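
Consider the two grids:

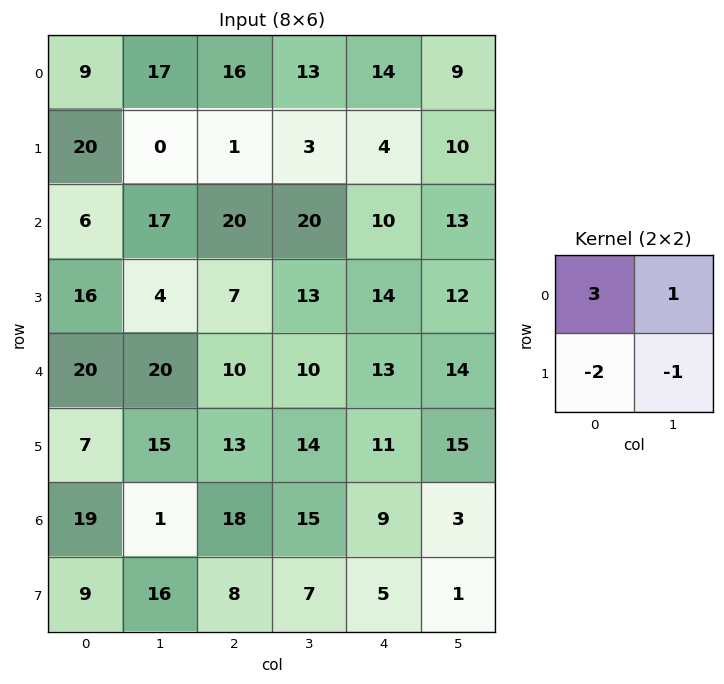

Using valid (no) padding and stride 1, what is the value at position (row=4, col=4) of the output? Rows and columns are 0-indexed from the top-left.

The receptive field on the input at this output position is [13 14 / 11 15]. Elementwise product with the kernel and sum: 13·3 + 14·1 + 11·-2 + 15·-1.

16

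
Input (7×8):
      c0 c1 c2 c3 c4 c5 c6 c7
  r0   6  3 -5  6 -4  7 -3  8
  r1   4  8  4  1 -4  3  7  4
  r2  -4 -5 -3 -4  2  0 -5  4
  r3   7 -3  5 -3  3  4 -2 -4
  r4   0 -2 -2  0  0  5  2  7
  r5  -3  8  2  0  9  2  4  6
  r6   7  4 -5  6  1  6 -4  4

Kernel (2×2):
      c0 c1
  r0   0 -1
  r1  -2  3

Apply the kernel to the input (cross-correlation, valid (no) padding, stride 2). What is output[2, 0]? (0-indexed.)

32

The receptive field on the input at this output position is [0 -2 / -3 8]. Elementwise product with the kernel and sum: -2·-1 + -3·-2 + 8·3.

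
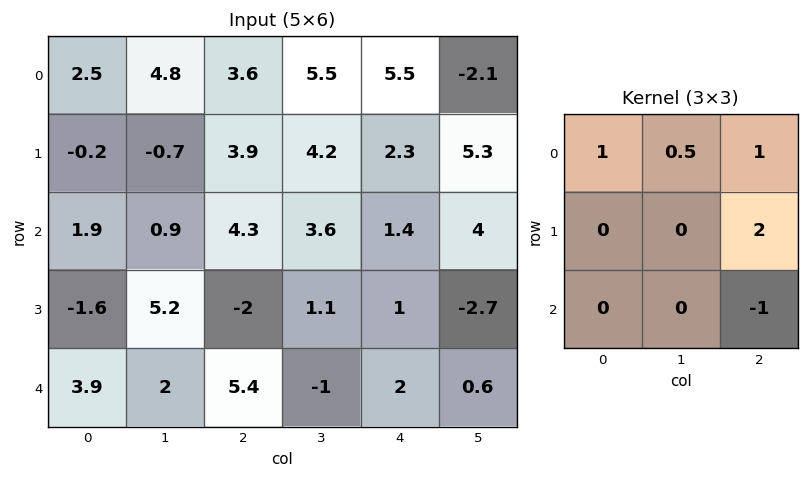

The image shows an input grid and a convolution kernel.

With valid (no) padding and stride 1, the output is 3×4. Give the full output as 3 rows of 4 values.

12 16.9 15.05 12.75
13.95 11.55 10.1 21.35
-2.75 9.85 7.5 2.3

Output[0,0]: The receptive field on the input at this output position is [2.5 4.8 3.6 / -0.2 -0.7 3.9 / 1.9 0.9 4.3]. Elementwise product with the kernel and sum: 2.5·1 + 4.8·0.5 + 3.6·1 + 3.9·2 + 4.3·-1.
Output[0,1]: The receptive field on the input at this output position is [4.8 3.6 5.5 / -0.7 3.9 4.2 / 0.9 4.3 3.6]. Elementwise product with the kernel and sum: 4.8·1 + 3.6·0.5 + 5.5·1 + 4.2·2 + 3.6·-1.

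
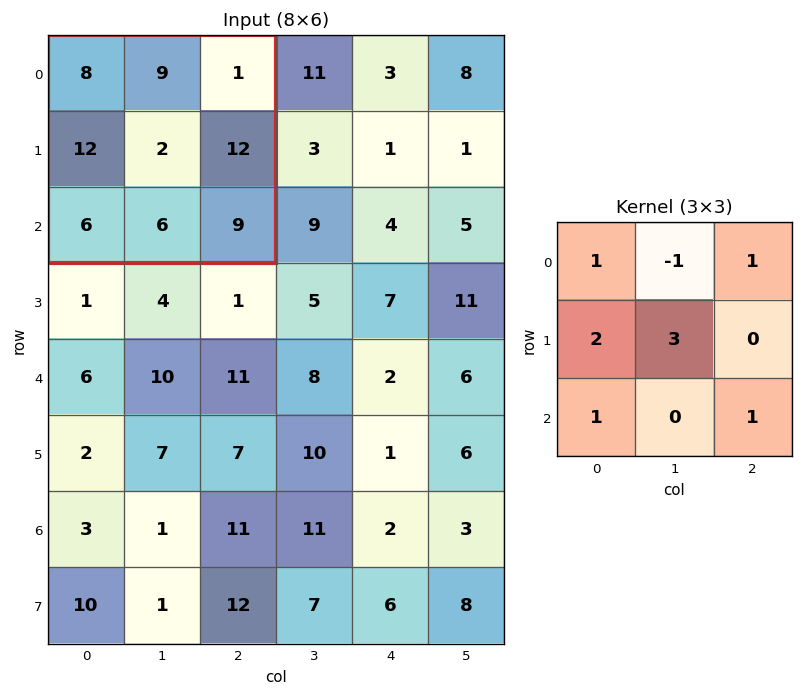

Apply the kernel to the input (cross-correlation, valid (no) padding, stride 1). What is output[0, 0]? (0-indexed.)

45

The receptive field on the input at this output position is [8 9 1 / 12 2 12 / 6 6 9]. Elementwise product with the kernel and sum: 8·1 + 9·-1 + 1·1 + 12·2 + 2·3 + 6·1 + 9·1.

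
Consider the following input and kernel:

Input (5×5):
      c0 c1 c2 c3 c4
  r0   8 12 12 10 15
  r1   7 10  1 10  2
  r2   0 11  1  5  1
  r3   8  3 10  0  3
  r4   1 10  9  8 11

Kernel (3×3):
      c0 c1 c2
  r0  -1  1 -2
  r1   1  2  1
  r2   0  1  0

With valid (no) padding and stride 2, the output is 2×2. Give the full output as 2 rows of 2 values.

19 -4
43 23

Output[0,0]: The receptive field on the input at this output position is [8 12 12 / 7 10 1 / 0 11 1]. Elementwise product with the kernel and sum: 8·-1 + 12·1 + 12·-2 + 7·1 + 10·2 + 1·1 + 11·1.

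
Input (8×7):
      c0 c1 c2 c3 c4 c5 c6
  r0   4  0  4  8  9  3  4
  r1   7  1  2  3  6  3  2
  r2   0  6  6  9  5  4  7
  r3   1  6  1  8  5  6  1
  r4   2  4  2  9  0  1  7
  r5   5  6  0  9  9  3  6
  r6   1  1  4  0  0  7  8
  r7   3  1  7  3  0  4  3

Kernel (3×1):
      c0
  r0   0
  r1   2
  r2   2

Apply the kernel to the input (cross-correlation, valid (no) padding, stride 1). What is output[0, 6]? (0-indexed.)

18

The receptive field on the input at this output position is [4 / 2 / 7]. Elementwise product with the kernel and sum: 2·2 + 7·2.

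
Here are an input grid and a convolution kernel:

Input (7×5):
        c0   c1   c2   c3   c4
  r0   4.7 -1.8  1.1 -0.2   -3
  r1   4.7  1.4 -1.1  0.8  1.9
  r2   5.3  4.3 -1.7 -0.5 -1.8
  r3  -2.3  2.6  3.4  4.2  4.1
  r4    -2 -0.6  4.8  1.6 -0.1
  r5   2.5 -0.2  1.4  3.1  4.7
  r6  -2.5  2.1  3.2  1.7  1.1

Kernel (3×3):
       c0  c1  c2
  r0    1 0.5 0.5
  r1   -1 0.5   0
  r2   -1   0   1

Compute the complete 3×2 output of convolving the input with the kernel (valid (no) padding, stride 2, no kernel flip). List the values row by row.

Output[0,0]: The receptive field on the input at this output position is [4.7 -1.8 1.1 / 4.7 1.4 -1.1 / 5.3 4.3 -1.7]. Elementwise product with the kernel and sum: 4.7·1 + -1.8·0.5 + 1.1·0.5 + 4.7·-1 + 1.4·0.5 + 5.3·-1 + -1.7·1.

-6.65 0.9
17 -9.05
3.2 3.6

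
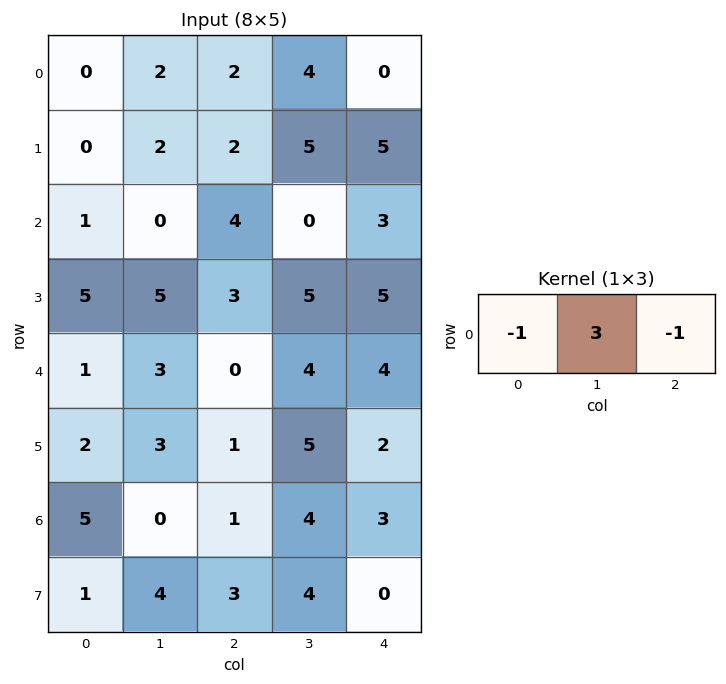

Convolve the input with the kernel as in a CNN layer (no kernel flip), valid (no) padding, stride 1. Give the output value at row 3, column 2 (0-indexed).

The receptive field on the input at this output position is [3 5 5]. Elementwise product with the kernel and sum: 3·-1 + 5·3 + 5·-1.

7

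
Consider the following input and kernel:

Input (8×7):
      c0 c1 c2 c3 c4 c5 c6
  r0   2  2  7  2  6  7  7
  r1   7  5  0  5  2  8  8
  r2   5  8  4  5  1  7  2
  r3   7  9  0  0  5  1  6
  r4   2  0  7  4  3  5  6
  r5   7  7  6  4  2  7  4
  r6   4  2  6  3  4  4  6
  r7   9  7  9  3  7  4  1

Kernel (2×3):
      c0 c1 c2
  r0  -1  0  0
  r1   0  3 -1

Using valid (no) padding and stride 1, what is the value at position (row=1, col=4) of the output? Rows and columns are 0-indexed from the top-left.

The receptive field on the input at this output position is [2 8 8 / 1 7 2]. Elementwise product with the kernel and sum: 2·-1 + 7·3 + 2·-1.

17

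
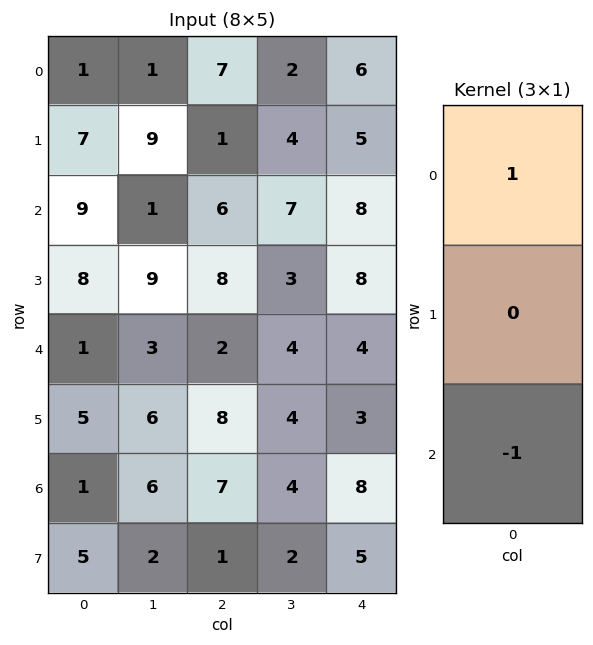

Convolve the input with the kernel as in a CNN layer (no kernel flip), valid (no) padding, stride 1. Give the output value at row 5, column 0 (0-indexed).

The receptive field on the input at this output position is [5 / 1 / 5]. Elementwise product with the kernel and sum: 5·1 + 5·-1.

0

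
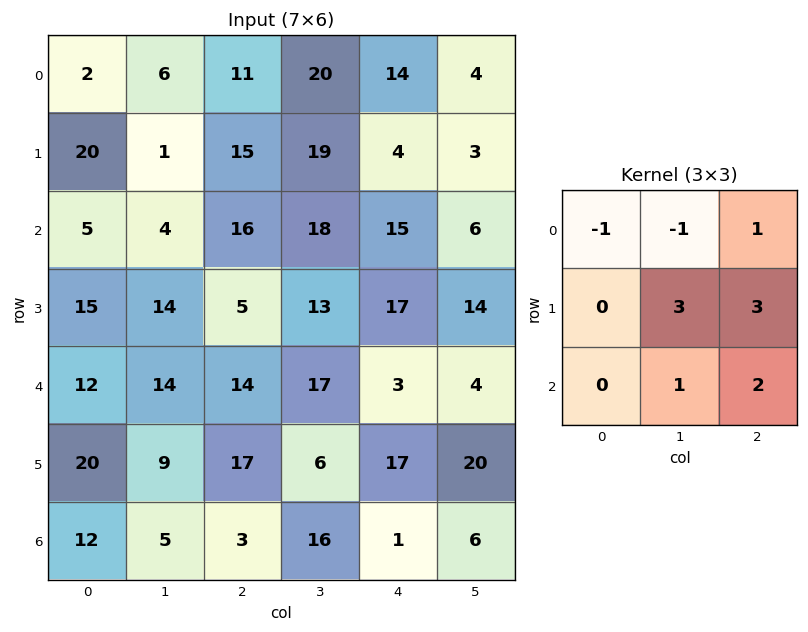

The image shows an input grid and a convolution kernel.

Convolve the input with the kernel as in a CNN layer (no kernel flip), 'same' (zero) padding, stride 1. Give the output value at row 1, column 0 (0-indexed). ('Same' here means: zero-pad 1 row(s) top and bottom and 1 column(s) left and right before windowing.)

The receptive field on the zero-padded input at this output position is [0 2 6 / 0 20 1 / 0 5 4]. Elementwise product with the kernel and sum: 0·-1 + 2·-1 + 6·1 + 20·3 + 1·3 + 5·1 + 4·2.

80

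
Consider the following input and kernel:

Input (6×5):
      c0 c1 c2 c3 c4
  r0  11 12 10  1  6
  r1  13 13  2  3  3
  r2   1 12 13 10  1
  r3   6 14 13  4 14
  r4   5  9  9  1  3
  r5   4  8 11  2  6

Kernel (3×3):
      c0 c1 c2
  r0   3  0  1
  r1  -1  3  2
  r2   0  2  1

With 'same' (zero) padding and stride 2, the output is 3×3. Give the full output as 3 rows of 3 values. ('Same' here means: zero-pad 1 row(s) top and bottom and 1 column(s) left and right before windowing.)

Output[0,0]: The receptive field on the zero-padded input at this output position is [0 0 0 / 0 11 12 / 0 13 13]. Elementwise product with the kernel and sum: 0·3 + 0·1 + 0·-1 + 11·3 + 12·2 + 13·2 + 13·1.
Output[0,1]: The receptive field on the zero-padded input at this output position is [0 0 0 / 12 10 1 / 13 2 3]. Elementwise product with the kernel and sum: 0·3 + 0·1 + 12·-1 + 10·3 + 1·2 + 2·2 + 3·1.

96 27 23
66 119 30
63 90 32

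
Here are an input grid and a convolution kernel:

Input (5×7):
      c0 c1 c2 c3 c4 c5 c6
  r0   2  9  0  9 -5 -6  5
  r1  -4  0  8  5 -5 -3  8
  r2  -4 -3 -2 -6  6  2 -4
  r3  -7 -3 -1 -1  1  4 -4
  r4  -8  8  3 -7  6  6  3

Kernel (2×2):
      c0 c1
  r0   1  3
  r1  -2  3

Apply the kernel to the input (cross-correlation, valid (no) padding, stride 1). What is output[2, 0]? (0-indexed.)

The receptive field on the input at this output position is [-4 -3 / -7 -3]. Elementwise product with the kernel and sum: -4·1 + -3·3 + -7·-2 + -3·3.

-8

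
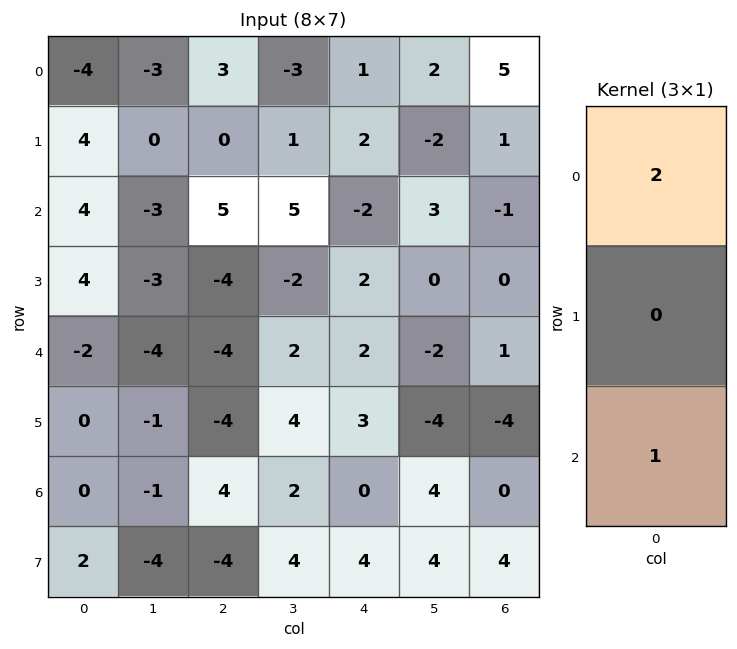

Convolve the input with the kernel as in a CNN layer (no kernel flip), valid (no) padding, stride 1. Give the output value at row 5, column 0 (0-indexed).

The receptive field on the input at this output position is [0 / 0 / 2]. Elementwise product with the kernel and sum: 0·2 + 2·1.

2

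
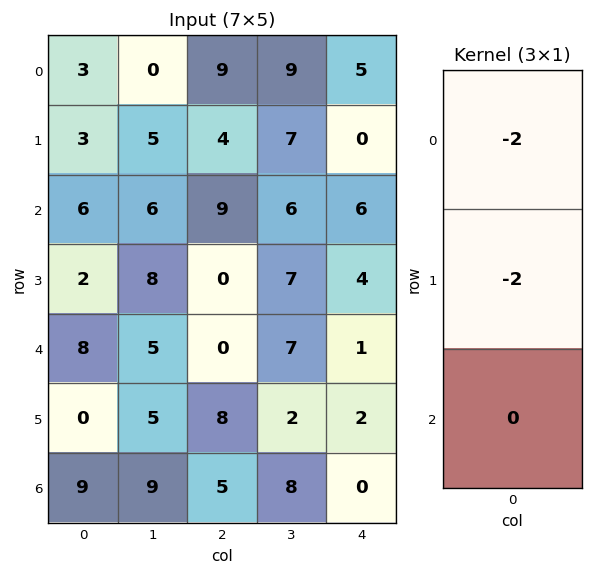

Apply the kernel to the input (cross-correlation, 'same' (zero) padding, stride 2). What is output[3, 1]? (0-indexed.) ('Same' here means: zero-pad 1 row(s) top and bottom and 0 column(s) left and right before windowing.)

-26

The receptive field on the zero-padded input at this output position is [8 / 5 / 0]. Elementwise product with the kernel and sum: 8·-2 + 5·-2.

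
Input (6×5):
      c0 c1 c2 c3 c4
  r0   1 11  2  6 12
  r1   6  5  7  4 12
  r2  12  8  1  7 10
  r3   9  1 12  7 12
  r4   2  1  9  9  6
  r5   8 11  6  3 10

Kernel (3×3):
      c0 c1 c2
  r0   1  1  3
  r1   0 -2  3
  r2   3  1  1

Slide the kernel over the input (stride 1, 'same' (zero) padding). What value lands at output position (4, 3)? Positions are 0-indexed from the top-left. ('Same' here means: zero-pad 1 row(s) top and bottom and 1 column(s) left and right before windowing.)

The receptive field on the zero-padded input at this output position is [12 7 12 / 9 9 6 / 6 3 10]. Elementwise product with the kernel and sum: 12·1 + 7·1 + 12·3 + 9·-2 + 6·3 + 6·3 + 3·1 + 10·1.

86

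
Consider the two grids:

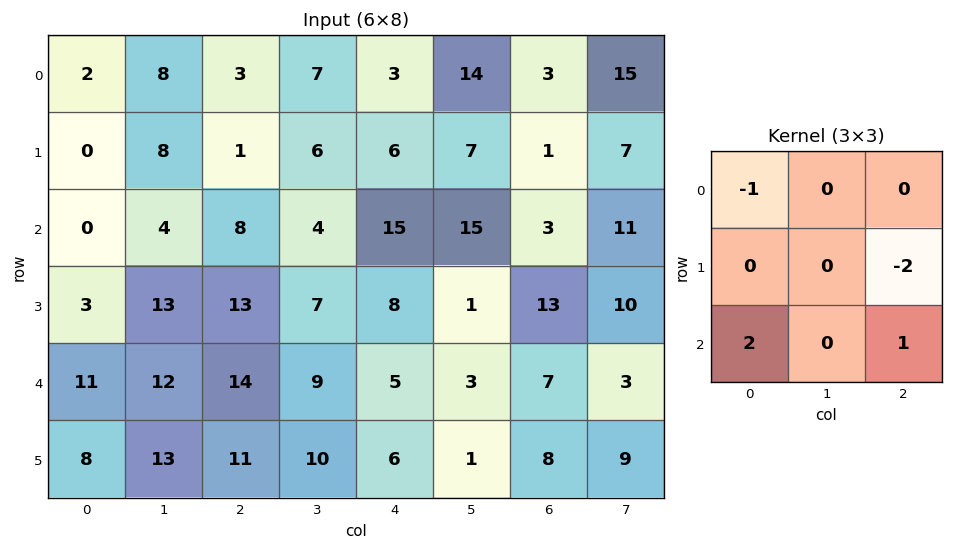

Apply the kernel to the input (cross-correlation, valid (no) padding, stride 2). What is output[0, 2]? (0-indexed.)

28

The receptive field on the input at this output position is [3 14 3 / 6 7 1 / 15 15 3]. Elementwise product with the kernel and sum: 3·-1 + 1·-2 + 15·2 + 3·1.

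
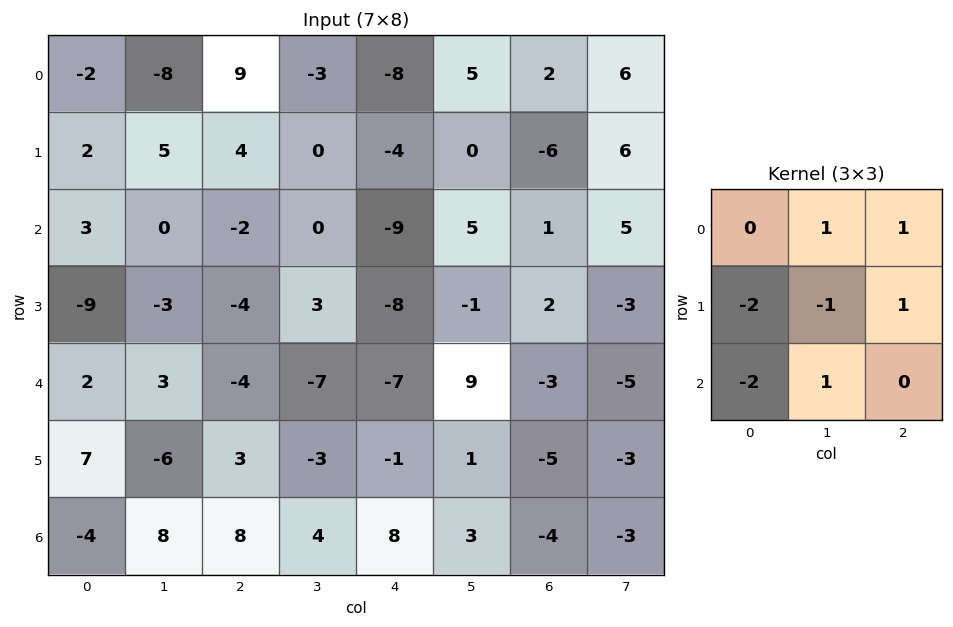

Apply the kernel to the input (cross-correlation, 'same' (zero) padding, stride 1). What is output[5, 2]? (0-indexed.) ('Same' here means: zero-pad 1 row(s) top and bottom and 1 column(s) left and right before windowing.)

The receptive field on the zero-padded input at this output position is [3 -4 -7 / -6 3 -3 / 8 8 4]. Elementwise product with the kernel and sum: -4·1 + -7·1 + -6·-2 + 3·-1 + -3·1 + 8·-2 + 8·1.

-13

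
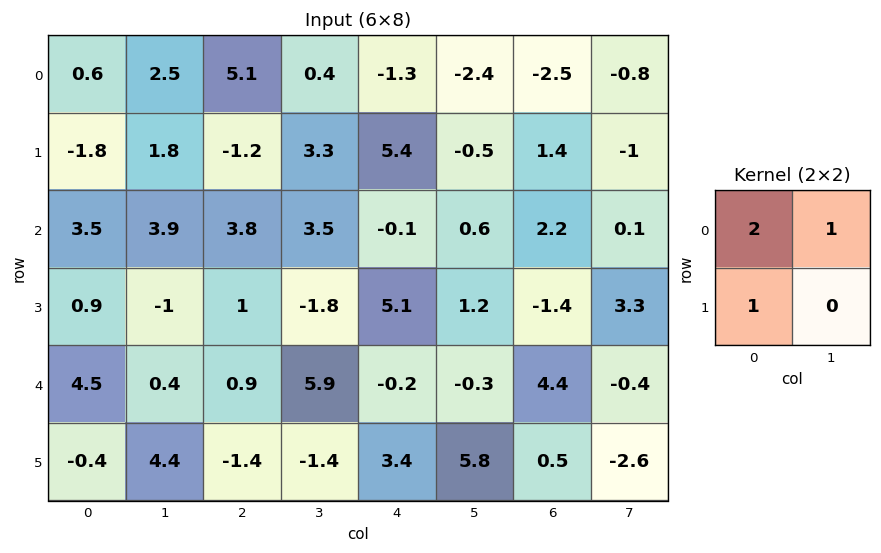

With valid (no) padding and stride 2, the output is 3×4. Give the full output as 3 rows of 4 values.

Output[0,0]: The receptive field on the input at this output position is [0.6 2.5 / -1.8 1.8]. Elementwise product with the kernel and sum: 0.6·2 + 2.5·1 + -1.8·1.
Output[0,1]: The receptive field on the input at this output position is [5.1 0.4 / -1.2 3.3]. Elementwise product with the kernel and sum: 5.1·2 + 0.4·1 + -1.2·1.

1.9 9.4 0.4 -4.4
11.8 12.1 5.5 3.1
9 6.3 2.7 8.9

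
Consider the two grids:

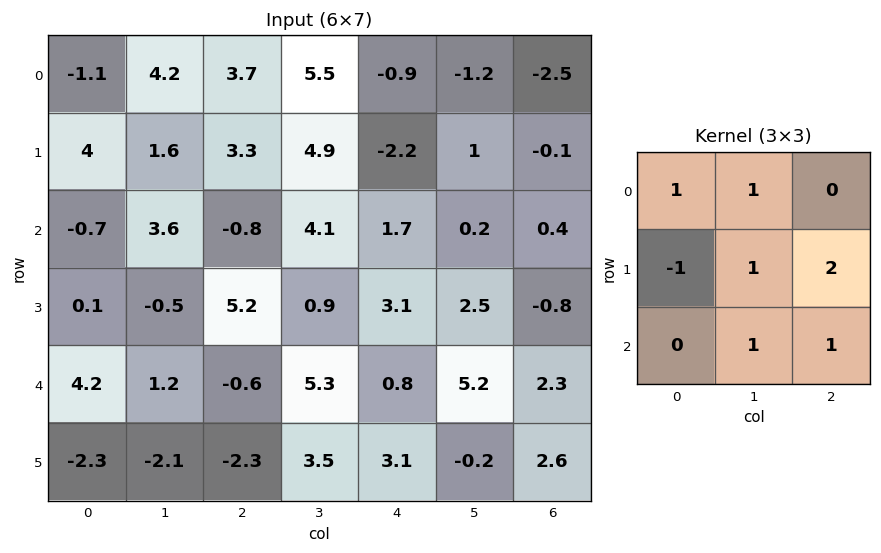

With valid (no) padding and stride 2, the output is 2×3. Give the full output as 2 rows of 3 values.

Output[0,0]: The receptive field on the input at this output position is [-1.1 4.2 3.7 / 4 1.6 3.3 / -0.7 3.6 -0.8]. Elementwise product with the kernel and sum: -1.1·1 + 4.2·1 + 4·-1 + 1.6·1 + 3.3·2 + 3.6·1 + -0.8·1.

10.1 12.2 1.5
13.3 11.3 7.2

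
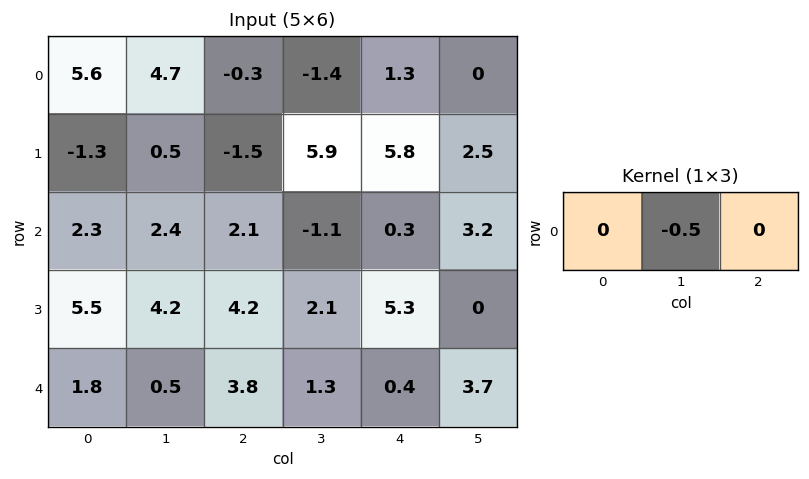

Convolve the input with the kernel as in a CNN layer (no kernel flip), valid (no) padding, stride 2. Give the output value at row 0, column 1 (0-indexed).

0.7

The receptive field on the input at this output position is [-0.3 -1.4 1.3]. Elementwise product with the kernel and sum: -1.4·-0.5.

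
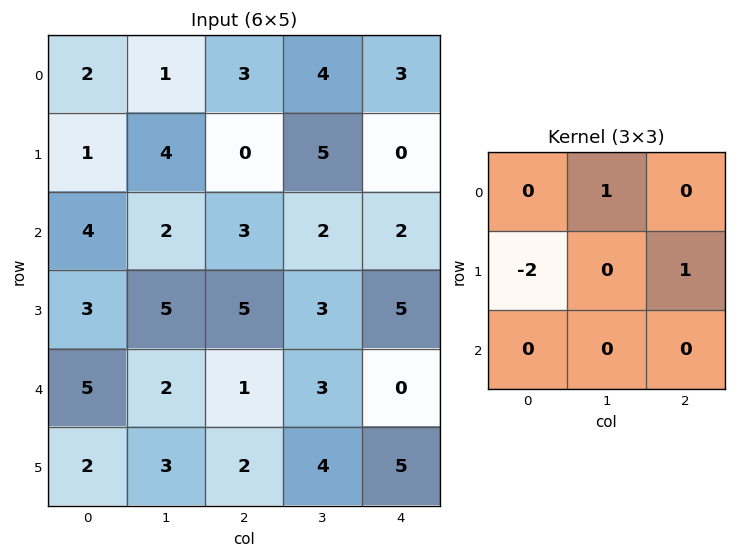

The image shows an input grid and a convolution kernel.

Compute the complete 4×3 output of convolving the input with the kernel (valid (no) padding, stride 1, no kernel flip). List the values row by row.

Output[0,0]: The receptive field on the input at this output position is [2 1 3 / 1 4 0 / 4 2 3]. Elementwise product with the kernel and sum: 1·1 + 1·-2 + 0·1.

-1 0 4
-1 -2 1
1 -4 -3
-4 4 1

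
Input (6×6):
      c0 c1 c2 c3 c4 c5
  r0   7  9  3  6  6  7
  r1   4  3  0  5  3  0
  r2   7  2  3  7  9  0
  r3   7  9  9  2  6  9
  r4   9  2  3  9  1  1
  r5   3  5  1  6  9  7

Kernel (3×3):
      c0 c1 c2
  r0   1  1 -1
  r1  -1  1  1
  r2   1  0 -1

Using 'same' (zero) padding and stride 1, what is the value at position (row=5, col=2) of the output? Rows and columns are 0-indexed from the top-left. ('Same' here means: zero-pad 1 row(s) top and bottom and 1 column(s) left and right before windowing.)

The receptive field on the zero-padded input at this output position is [2 3 9 / 5 1 6 / 0 0 0]. Elementwise product with the kernel and sum: 2·1 + 3·1 + 9·-1 + 5·-1 + 1·1 + 6·1 + 0·1 + 0·-1.

-2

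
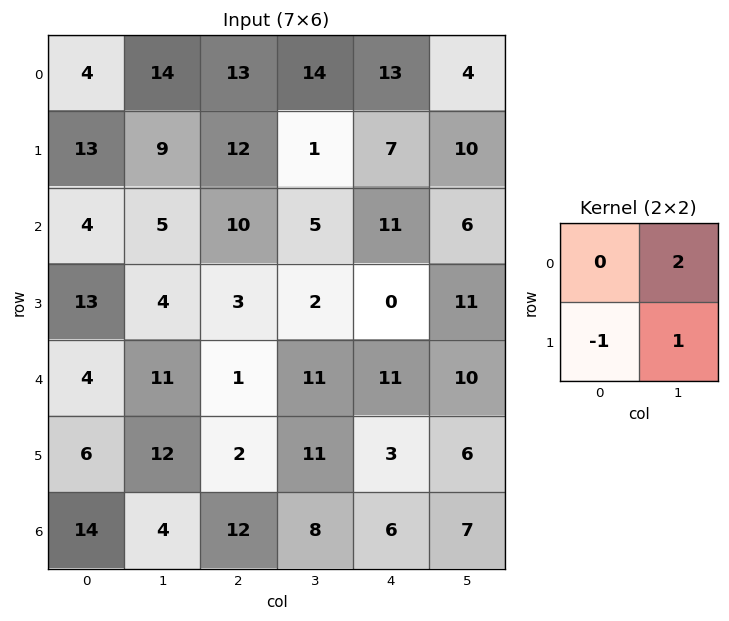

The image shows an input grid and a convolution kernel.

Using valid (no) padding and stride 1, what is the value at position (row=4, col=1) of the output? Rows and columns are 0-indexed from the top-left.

The receptive field on the input at this output position is [11 1 / 12 2]. Elementwise product with the kernel and sum: 1·2 + 12·-1 + 2·1.

-8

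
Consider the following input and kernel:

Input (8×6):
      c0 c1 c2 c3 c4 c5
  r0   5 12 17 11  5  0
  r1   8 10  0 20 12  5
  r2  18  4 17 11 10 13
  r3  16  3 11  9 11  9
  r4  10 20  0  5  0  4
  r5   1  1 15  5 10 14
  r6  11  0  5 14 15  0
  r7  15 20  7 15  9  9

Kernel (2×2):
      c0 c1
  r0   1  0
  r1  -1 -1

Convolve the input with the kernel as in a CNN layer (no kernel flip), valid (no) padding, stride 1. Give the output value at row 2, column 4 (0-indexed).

The receptive field on the input at this output position is [10 13 / 11 9]. Elementwise product with the kernel and sum: 10·1 + 11·-1 + 9·-1.

-10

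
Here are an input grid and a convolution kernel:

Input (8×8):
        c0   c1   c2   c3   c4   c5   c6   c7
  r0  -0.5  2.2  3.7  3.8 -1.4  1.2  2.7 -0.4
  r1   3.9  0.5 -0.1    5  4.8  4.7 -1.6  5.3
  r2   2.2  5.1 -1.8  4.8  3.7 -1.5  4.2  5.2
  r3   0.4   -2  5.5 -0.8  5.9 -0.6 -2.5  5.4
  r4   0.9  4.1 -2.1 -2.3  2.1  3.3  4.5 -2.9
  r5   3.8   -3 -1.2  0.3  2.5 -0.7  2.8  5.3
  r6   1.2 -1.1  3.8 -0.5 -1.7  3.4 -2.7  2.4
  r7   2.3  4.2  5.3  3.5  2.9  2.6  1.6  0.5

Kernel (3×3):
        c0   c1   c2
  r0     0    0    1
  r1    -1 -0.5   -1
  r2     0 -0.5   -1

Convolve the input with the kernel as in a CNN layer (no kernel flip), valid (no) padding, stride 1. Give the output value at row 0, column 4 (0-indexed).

-6.3

The receptive field on the input at this output position is [-1.4 1.2 2.7 / 4.8 4.7 -1.6 / 3.7 -1.5 4.2]. Elementwise product with the kernel and sum: 2.7·1 + 4.8·-1 + 4.7·-0.5 + -1.6·-1 + -1.5·-0.5 + 4.2·-1.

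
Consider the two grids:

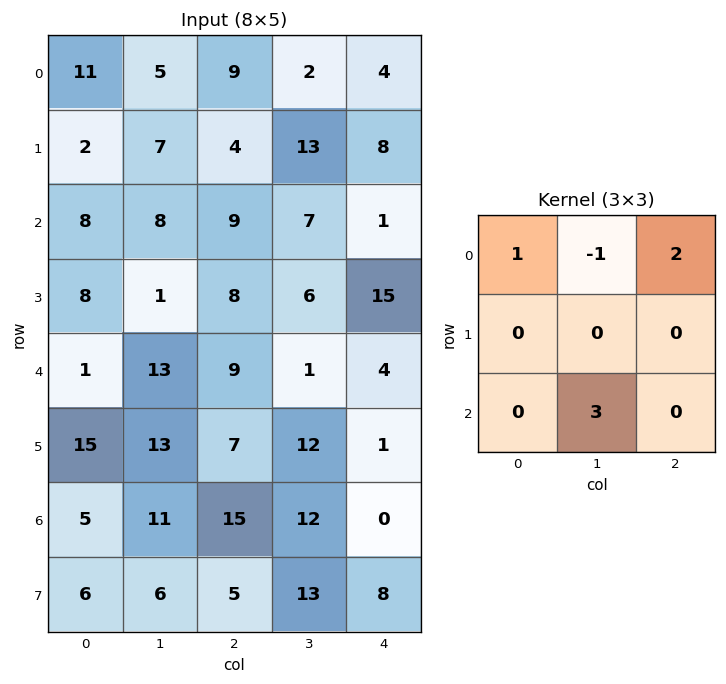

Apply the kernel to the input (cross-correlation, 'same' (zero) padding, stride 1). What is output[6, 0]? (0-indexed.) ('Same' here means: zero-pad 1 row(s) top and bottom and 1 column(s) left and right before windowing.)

29

The receptive field on the zero-padded input at this output position is [0 15 13 / 0 5 11 / 0 6 6]. Elementwise product with the kernel and sum: 0·1 + 15·-1 + 13·2 + 6·3.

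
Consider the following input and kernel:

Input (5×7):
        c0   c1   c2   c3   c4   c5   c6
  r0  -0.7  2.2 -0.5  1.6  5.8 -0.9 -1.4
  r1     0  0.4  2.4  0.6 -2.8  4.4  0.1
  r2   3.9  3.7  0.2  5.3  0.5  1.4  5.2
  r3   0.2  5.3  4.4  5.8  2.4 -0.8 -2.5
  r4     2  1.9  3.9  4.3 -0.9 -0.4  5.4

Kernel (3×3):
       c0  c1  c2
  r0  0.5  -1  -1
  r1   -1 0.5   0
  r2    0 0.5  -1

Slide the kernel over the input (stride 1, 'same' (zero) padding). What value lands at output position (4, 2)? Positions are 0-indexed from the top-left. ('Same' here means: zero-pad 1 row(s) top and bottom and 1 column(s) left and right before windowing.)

The receptive field on the zero-padded input at this output position is [5.3 4.4 5.8 / 1.9 3.9 4.3 / 0 0 0]. Elementwise product with the kernel and sum: 5.3·0.5 + 4.4·-1 + 5.8·-1 + 1.9·-1 + 3.9·0.5 + 0·0.5 + 0·-1.

-7.5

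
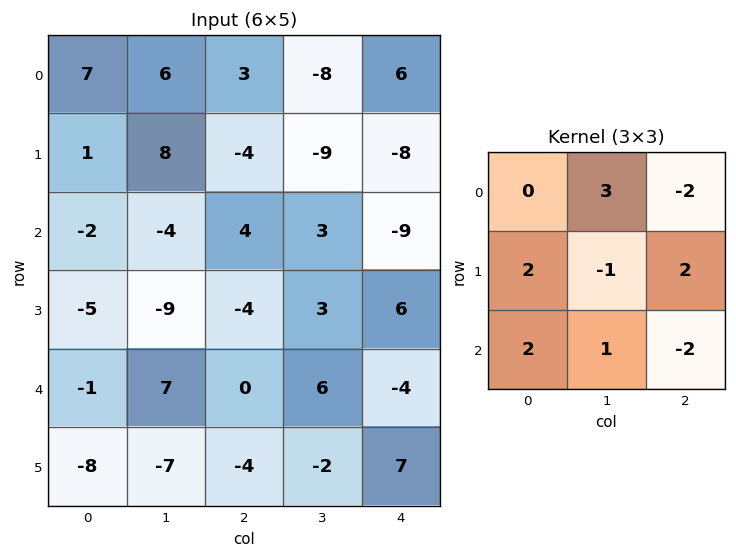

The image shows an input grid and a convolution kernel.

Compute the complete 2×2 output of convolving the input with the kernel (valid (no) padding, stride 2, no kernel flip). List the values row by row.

-18 -22
-24 42

Output[0,0]: The receptive field on the input at this output position is [7 6 3 / 1 8 -4 / -2 -4 4]. Elementwise product with the kernel and sum: 6·3 + 3·-2 + 1·2 + 8·-1 + -4·2 + -2·2 + -4·1 + 4·-2.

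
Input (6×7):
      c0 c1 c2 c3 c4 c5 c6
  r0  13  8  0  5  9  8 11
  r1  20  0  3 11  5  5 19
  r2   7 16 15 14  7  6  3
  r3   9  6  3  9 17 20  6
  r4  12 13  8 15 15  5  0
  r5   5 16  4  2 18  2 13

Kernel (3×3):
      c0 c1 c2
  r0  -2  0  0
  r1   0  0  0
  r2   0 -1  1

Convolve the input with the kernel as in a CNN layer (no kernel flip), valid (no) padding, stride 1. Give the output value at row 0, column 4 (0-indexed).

The receptive field on the input at this output position is [9 8 11 / 5 5 19 / 7 6 3]. Elementwise product with the kernel and sum: 9·-2 + 6·-1 + 3·1.

-21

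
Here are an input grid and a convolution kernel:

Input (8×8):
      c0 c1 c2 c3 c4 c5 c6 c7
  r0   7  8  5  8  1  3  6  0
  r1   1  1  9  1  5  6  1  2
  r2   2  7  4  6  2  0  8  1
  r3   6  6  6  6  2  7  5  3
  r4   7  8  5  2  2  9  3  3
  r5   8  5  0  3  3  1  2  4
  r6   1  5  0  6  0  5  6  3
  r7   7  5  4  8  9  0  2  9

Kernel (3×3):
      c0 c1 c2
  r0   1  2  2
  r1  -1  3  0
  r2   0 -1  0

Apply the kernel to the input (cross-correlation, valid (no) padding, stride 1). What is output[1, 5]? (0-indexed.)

The receptive field on the input at this output position is [6 1 2 / 0 8 1 / 7 5 3]. Elementwise product with the kernel and sum: 6·1 + 1·2 + 2·2 + 0·-1 + 8·3 + 5·-1.

31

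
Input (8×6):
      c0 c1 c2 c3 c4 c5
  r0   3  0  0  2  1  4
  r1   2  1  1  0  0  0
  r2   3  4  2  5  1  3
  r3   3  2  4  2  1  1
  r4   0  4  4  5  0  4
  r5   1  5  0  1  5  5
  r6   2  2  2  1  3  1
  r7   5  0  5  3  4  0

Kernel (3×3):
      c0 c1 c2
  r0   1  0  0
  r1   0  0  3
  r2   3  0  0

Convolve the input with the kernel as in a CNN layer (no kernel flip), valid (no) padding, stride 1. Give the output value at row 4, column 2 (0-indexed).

The receptive field on the input at this output position is [4 5 0 / 0 1 5 / 2 1 3]. Elementwise product with the kernel and sum: 4·1 + 5·3 + 2·3.

25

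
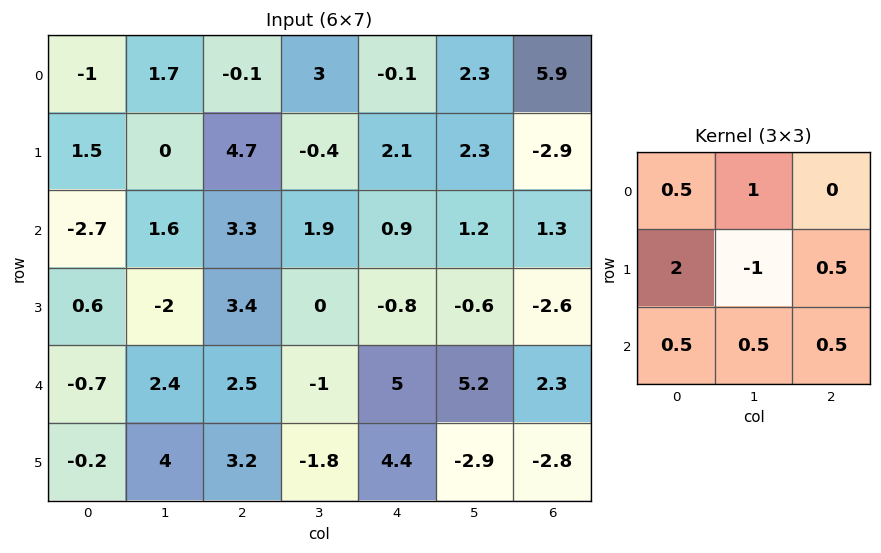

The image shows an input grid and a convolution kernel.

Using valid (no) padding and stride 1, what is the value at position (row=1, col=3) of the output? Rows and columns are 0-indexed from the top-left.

4.7

The receptive field on the input at this output position is [-0.4 2.1 2.3 / 1.9 0.9 1.2 / 0 -0.8 -0.6]. Elementwise product with the kernel and sum: -0.4·0.5 + 2.1·1 + 1.9·2 + 0.9·-1 + 1.2·0.5 + 0·0.5 + -0.8·0.5 + -0.6·0.5.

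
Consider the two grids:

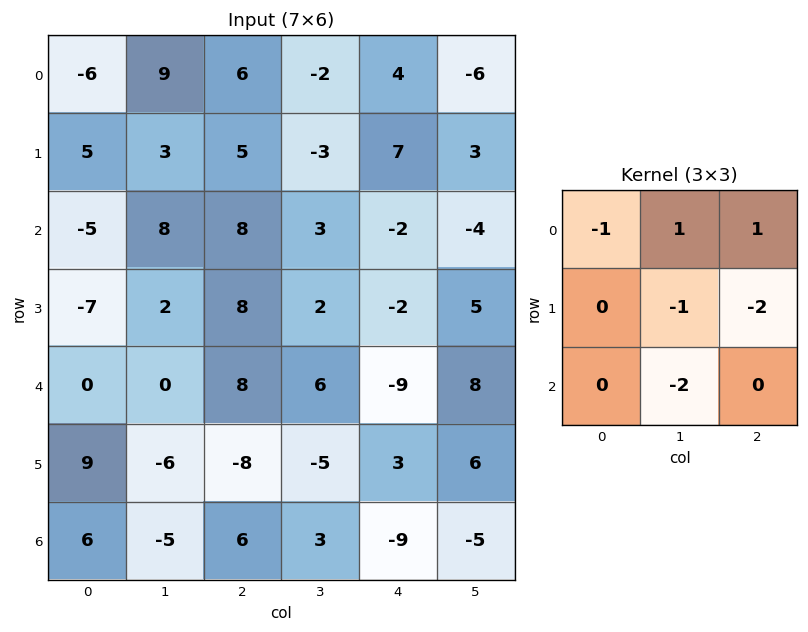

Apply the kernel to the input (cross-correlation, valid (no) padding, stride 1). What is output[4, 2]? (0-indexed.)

The receptive field on the input at this output position is [8 6 -9 / -8 -5 3 / 6 3 -9]. Elementwise product with the kernel and sum: 8·-1 + 6·1 + -9·1 + -5·-1 + 3·-2 + 3·-2.

-18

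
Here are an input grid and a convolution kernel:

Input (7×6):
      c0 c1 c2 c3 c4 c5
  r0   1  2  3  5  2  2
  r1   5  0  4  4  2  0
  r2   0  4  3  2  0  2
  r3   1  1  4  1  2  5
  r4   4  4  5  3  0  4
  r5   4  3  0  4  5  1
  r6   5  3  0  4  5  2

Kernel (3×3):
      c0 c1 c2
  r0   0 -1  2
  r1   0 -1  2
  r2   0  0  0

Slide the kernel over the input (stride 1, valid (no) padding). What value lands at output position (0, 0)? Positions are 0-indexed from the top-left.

12

The receptive field on the input at this output position is [1 2 3 / 5 0 4 / 0 4 3]. Elementwise product with the kernel and sum: 2·-1 + 3·2 + 0·-1 + 4·2.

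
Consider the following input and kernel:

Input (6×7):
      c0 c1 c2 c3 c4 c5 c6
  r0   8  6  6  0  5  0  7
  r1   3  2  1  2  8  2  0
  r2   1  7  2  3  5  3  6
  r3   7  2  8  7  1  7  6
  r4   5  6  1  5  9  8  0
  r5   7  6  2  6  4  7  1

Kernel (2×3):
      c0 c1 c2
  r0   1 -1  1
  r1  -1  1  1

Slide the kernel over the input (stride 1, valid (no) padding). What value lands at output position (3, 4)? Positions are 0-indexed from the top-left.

The receptive field on the input at this output position is [1 7 6 / 9 8 0]. Elementwise product with the kernel and sum: 1·1 + 7·-1 + 6·1 + 9·-1 + 8·1 + 0·1.

-1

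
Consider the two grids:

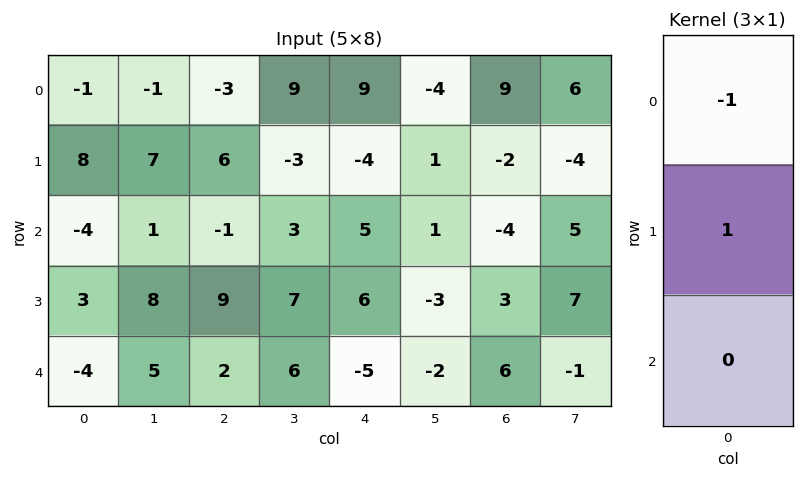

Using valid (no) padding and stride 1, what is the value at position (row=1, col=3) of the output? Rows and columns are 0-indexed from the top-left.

6

The receptive field on the input at this output position is [-3 / 3 / 7]. Elementwise product with the kernel and sum: -3·-1 + 3·1.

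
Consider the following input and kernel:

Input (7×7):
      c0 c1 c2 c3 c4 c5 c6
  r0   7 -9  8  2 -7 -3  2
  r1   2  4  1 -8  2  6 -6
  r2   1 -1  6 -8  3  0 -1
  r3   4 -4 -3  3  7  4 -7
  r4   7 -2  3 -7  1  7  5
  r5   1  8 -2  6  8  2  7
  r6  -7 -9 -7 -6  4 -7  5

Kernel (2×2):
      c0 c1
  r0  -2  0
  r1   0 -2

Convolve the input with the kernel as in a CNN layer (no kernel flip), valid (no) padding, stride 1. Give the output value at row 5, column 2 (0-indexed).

16

The receptive field on the input at this output position is [-2 6 / -7 -6]. Elementwise product with the kernel and sum: -2·-2 + -6·-2.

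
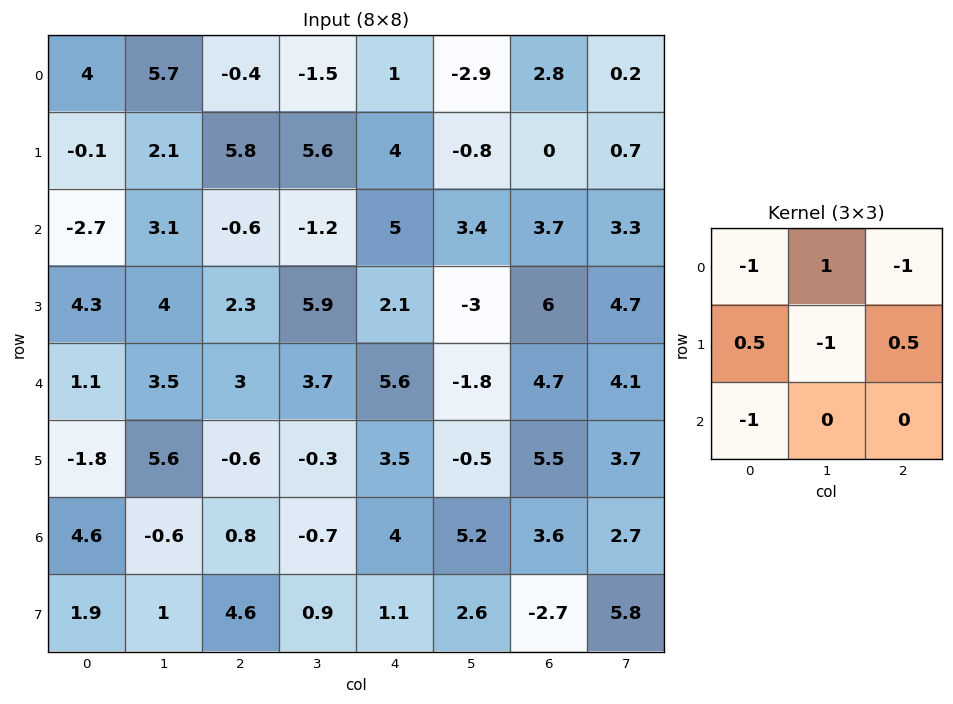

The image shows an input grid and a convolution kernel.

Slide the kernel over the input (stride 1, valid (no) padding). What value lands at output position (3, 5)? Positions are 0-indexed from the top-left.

1.25

The receptive field on the input at this output position is [-3 6 4.7 / -1.8 4.7 4.1 / -0.5 5.5 3.7]. Elementwise product with the kernel and sum: -3·-1 + 6·1 + 4.7·-1 + -1.8·0.5 + 4.7·-1 + 4.1·0.5 + -0.5·-1.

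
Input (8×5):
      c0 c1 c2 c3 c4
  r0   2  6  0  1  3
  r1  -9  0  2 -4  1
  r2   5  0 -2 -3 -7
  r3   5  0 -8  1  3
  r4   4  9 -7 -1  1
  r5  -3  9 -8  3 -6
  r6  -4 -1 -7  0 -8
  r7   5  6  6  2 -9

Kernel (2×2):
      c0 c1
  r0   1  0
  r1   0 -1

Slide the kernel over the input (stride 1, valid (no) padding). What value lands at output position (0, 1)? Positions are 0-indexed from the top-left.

4

The receptive field on the input at this output position is [6 0 / 0 2]. Elementwise product with the kernel and sum: 6·1 + 2·-1.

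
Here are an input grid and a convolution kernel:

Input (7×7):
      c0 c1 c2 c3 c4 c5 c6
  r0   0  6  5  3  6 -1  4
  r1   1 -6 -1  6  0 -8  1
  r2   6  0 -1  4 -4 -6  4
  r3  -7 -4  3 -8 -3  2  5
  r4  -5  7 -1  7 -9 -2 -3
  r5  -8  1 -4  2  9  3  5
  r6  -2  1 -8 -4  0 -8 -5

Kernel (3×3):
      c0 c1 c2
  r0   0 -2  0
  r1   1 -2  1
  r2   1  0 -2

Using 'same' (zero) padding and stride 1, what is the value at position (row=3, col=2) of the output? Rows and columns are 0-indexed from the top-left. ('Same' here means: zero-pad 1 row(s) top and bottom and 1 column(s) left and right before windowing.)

The receptive field on the zero-padded input at this output position is [0 -1 4 / -4 3 -8 / 7 -1 7]. Elementwise product with the kernel and sum: -1·-2 + -4·1 + 3·-2 + -8·1 + 7·1 + 7·-2.

-23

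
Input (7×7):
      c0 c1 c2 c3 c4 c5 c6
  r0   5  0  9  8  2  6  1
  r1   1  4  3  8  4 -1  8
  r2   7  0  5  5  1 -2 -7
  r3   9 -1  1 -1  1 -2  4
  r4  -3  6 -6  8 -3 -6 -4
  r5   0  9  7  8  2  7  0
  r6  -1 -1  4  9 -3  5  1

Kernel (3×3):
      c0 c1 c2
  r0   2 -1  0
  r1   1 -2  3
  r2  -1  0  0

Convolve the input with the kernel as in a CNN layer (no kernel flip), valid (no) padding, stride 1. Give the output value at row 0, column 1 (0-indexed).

13

The receptive field on the input at this output position is [0 9 8 / 4 3 8 / 0 5 5]. Elementwise product with the kernel and sum: 0·2 + 9·-1 + 4·1 + 3·-2 + 8·3 + 0·-1.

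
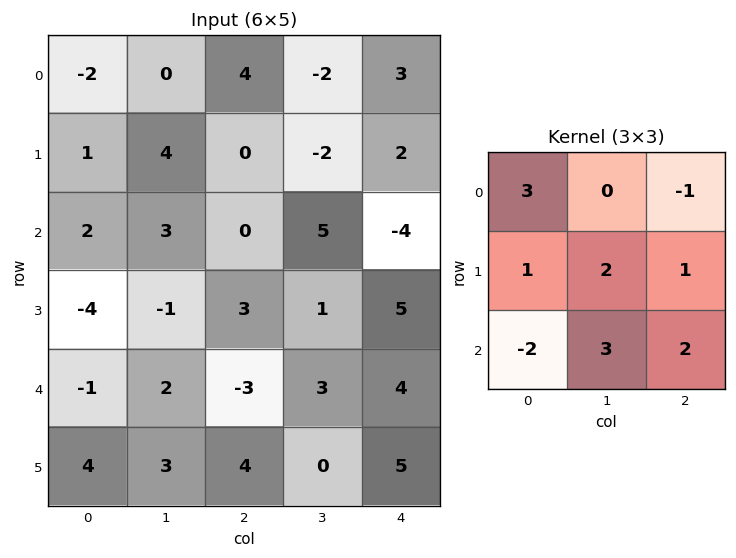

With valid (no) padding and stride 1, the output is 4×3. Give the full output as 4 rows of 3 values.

Output[0,0]: The receptive field on the input at this output position is [-2 0 4 / 1 4 0 / 2 3 0]. Elementwise product with the kernel and sum: -2·3 + 4·-1 + 1·1 + 4·2 + 0·1 + 2·-2 + 3·3 + 0·2.

4 8 14
22 35 11
5 3 37
-6 1 13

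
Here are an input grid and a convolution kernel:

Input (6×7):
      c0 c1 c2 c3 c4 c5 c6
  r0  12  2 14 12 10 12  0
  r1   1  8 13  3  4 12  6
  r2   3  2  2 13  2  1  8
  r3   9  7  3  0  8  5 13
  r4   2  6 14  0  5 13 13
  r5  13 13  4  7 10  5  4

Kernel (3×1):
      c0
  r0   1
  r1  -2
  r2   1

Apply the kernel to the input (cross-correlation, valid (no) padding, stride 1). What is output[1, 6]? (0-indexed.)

3

The receptive field on the input at this output position is [6 / 8 / 13]. Elementwise product with the kernel and sum: 6·1 + 8·-2 + 13·1.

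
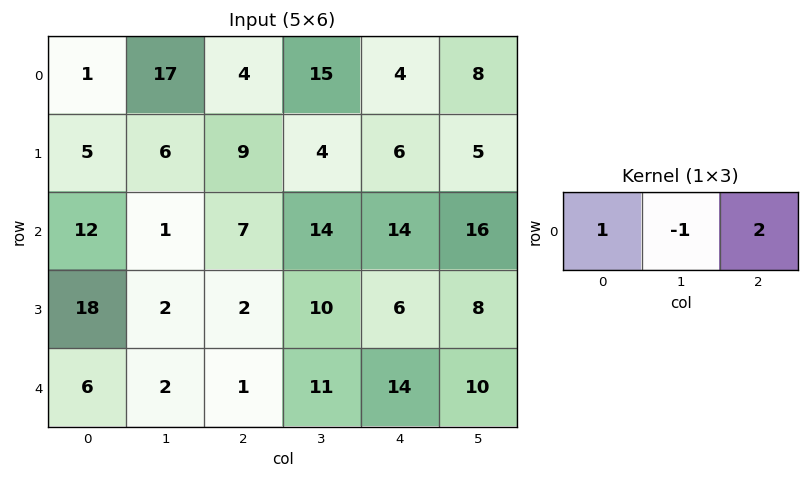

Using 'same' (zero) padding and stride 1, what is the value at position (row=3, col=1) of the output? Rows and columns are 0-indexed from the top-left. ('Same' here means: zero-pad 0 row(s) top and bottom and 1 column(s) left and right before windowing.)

The receptive field on the zero-padded input at this output position is [18 2 2]. Elementwise product with the kernel and sum: 18·1 + 2·-1 + 2·2.

20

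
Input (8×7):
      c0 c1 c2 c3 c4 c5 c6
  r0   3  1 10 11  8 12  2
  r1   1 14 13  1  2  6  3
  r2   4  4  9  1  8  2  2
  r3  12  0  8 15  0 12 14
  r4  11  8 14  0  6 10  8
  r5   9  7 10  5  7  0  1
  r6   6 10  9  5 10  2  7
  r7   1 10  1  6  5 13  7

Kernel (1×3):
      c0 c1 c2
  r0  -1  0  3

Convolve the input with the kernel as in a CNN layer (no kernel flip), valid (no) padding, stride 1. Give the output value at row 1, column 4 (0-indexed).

7

The receptive field on the input at this output position is [2 6 3]. Elementwise product with the kernel and sum: 2·-1 + 3·3.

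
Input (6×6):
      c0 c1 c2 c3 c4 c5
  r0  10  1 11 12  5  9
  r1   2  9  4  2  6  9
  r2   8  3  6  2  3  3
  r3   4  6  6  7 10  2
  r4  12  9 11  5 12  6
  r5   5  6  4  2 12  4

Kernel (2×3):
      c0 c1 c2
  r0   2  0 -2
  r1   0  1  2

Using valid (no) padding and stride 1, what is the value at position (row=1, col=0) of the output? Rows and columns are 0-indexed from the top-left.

11

The receptive field on the input at this output position is [2 9 4 / 8 3 6]. Elementwise product with the kernel and sum: 2·2 + 4·-2 + 3·1 + 6·2.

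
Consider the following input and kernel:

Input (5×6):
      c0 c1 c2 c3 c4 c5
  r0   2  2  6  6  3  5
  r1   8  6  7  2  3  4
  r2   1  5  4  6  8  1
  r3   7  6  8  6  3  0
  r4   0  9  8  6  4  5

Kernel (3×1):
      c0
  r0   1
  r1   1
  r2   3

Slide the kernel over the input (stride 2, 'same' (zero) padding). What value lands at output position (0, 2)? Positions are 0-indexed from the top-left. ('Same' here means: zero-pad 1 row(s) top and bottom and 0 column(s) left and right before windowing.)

12

The receptive field on the zero-padded input at this output position is [0 / 3 / 3]. Elementwise product with the kernel and sum: 0·1 + 3·1 + 3·3.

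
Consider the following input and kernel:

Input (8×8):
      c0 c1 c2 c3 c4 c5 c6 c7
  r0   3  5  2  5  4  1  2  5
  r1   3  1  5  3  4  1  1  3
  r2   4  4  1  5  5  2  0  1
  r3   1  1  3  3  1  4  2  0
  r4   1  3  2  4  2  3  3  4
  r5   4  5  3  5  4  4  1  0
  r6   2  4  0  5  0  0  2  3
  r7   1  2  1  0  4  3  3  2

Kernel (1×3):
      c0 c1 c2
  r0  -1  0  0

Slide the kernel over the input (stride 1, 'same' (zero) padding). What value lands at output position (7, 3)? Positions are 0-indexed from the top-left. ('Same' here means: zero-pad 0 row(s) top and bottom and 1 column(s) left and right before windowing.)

-1

The receptive field on the zero-padded input at this output position is [1 0 4]. Elementwise product with the kernel and sum: 1·-1.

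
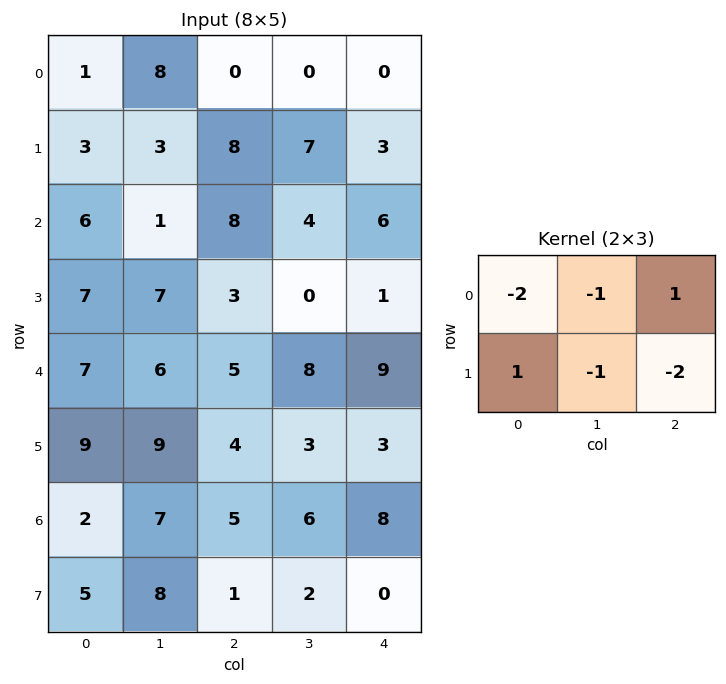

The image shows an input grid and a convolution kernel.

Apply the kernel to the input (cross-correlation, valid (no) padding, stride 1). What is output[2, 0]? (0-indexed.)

-11

The receptive field on the input at this output position is [6 1 8 / 7 7 3]. Elementwise product with the kernel and sum: 6·-2 + 1·-1 + 8·1 + 7·1 + 7·-1 + 3·-2.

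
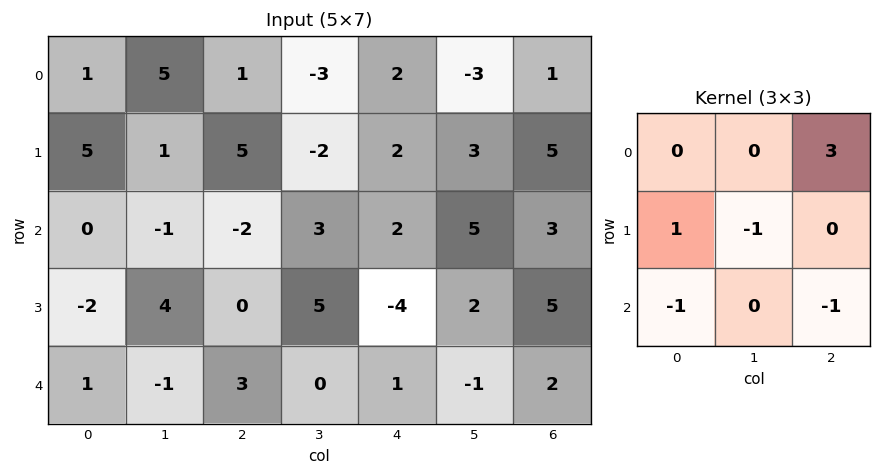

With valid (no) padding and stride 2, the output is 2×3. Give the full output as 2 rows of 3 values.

Output[0,0]: The receptive field on the input at this output position is [1 5 1 / 5 1 5 / 0 -1 -2]. Elementwise product with the kernel and sum: 1·3 + 5·1 + 1·-1 + 0·-1 + -2·-1.
Output[0,1]: The receptive field on the input at this output position is [1 -3 2 / 5 -2 2 / -2 3 2]. Elementwise product with the kernel and sum: 2·3 + 5·1 + -2·-1 + -2·-1 + 2·-1.

9 13 -3
-16 -3 0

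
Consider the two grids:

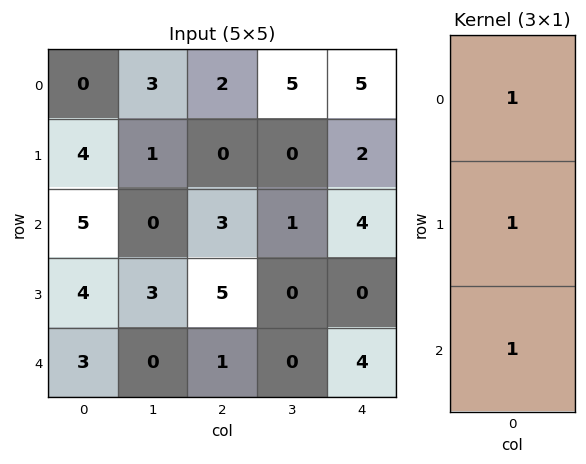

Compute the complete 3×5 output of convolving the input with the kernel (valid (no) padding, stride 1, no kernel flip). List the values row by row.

Output[0,0]: The receptive field on the input at this output position is [0 / 4 / 5]. Elementwise product with the kernel and sum: 0·1 + 4·1 + 5·1.
Output[0,1]: The receptive field on the input at this output position is [3 / 1 / 0]. Elementwise product with the kernel and sum: 3·1 + 1·1 + 0·1.

9 4 5 6 11
13 4 8 1 6
12 3 9 1 8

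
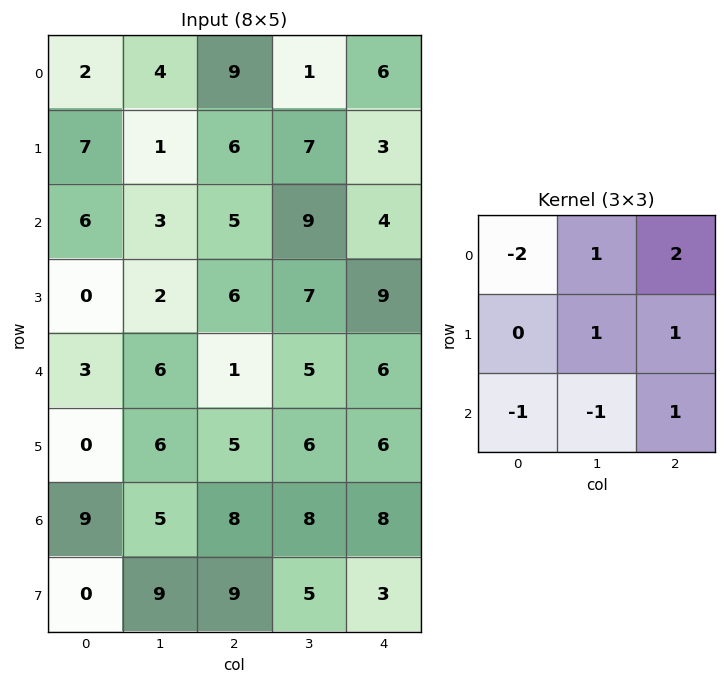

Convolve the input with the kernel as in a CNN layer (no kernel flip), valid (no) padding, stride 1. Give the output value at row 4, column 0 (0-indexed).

The receptive field on the input at this output position is [3 6 1 / 0 6 5 / 9 5 8]. Elementwise product with the kernel and sum: 3·-2 + 6·1 + 1·2 + 6·1 + 5·1 + 9·-1 + 5·-1 + 8·1.

7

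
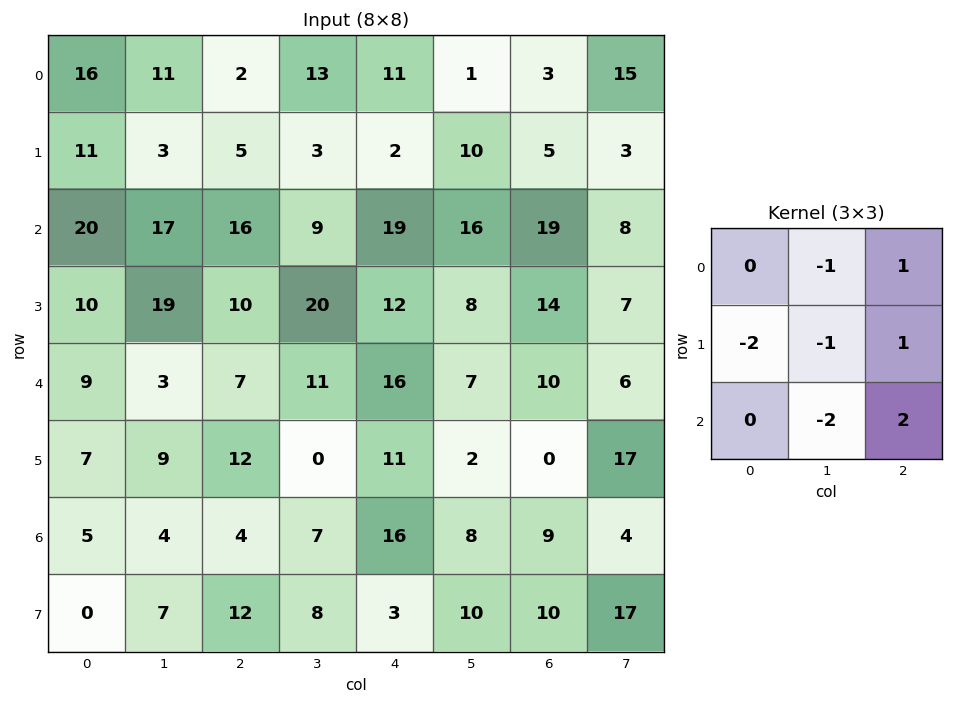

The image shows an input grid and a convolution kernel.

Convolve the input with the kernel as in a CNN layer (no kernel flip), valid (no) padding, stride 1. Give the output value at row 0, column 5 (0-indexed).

-32

The receptive field on the input at this output position is [1 3 15 / 10 5 3 / 16 19 8]. Elementwise product with the kernel and sum: 3·-1 + 15·1 + 10·-2 + 5·-1 + 3·1 + 19·-2 + 8·2.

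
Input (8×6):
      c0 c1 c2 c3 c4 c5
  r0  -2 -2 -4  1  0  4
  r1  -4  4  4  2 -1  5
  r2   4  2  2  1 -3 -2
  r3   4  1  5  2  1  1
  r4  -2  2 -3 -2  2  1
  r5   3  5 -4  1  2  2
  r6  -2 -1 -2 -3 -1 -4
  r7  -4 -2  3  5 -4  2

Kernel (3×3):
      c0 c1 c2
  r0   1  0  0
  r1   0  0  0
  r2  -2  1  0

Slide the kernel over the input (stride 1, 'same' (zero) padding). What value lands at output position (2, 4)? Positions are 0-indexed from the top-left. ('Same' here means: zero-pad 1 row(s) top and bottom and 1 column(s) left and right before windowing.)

-1

The receptive field on the zero-padded input at this output position is [2 -1 5 / 1 -3 -2 / 2 1 1]. Elementwise product with the kernel and sum: 2·1 + 2·-2 + 1·1.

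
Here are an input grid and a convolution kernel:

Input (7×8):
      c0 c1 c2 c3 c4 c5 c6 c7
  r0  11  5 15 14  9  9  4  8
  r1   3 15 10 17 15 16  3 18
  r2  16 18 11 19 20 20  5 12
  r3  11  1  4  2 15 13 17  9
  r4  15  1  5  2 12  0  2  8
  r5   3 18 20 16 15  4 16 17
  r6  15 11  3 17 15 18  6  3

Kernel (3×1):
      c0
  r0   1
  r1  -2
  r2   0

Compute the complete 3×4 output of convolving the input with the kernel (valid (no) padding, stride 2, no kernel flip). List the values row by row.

Output[0,0]: The receptive field on the input at this output position is [11 / 3 / 16]. Elementwise product with the kernel and sum: 11·1 + 3·-2.
Output[0,1]: The receptive field on the input at this output position is [15 / 10 / 11]. Elementwise product with the kernel and sum: 15·1 + 10·-2.

5 -5 -21 -2
-6 3 -10 -29
9 -35 -18 -30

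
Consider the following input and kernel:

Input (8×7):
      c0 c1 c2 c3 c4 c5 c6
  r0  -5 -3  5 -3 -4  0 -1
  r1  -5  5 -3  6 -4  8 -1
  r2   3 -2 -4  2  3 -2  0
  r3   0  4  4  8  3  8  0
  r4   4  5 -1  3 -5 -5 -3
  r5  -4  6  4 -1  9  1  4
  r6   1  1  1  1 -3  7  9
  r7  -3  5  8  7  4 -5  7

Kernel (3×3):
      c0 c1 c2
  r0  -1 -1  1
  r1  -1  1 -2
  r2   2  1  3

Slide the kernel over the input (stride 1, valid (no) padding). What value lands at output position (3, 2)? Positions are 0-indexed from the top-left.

39

The receptive field on the input at this output position is [4 8 3 / -1 3 -5 / 4 -1 9]. Elementwise product with the kernel and sum: 4·-1 + 8·-1 + 3·1 + -1·-1 + 3·1 + -5·-2 + 4·2 + -1·1 + 9·3.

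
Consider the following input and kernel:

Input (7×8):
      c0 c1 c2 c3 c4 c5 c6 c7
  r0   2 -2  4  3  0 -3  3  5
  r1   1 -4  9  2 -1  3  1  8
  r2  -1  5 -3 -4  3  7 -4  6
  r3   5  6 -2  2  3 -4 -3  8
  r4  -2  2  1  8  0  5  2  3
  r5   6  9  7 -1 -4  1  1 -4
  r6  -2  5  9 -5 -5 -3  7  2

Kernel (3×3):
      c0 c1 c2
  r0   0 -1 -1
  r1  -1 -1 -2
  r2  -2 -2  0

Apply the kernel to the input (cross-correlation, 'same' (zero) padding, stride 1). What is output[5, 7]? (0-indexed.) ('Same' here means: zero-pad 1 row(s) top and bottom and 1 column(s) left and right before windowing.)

-18

The receptive field on the zero-padded input at this output position is [2 3 0 / 1 -4 0 / 7 2 0]. Elementwise product with the kernel and sum: 3·-1 + 0·-1 + 1·-1 + -4·-1 + 0·-2 + 7·-2 + 2·-2.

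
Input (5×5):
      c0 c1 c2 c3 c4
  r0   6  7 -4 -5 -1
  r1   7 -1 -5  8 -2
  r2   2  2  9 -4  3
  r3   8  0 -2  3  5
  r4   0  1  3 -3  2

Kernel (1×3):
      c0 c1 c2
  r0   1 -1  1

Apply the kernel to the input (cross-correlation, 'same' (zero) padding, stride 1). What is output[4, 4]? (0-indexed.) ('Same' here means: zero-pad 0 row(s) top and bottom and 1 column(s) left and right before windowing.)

The receptive field on the zero-padded input at this output position is [-3 2 0]. Elementwise product with the kernel and sum: -3·1 + 2·-1 + 0·1.

-5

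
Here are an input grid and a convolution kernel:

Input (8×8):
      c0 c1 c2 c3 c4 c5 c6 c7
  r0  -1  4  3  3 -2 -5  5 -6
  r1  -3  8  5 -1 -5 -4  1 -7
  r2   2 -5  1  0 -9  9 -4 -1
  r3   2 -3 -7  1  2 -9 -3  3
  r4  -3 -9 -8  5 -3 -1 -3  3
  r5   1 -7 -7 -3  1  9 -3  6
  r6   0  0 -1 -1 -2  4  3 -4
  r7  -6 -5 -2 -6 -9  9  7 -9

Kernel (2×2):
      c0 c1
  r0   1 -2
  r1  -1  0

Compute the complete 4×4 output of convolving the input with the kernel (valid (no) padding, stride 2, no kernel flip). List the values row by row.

-6 -8 13 16
10 8 -29 1
14 -11 -2 -6
6 3 -1 4

Output[0,0]: The receptive field on the input at this output position is [-1 4 / -3 8]. Elementwise product with the kernel and sum: -1·1 + 4·-2 + -3·-1.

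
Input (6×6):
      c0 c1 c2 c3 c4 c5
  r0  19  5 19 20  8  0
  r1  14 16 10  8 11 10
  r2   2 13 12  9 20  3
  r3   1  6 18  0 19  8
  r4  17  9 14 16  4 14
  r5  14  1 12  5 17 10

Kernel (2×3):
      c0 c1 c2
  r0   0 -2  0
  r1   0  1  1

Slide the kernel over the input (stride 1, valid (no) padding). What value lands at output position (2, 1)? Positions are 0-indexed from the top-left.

The receptive field on the input at this output position is [13 12 9 / 6 18 0]. Elementwise product with the kernel and sum: 12·-2 + 18·1 + 0·1.

-6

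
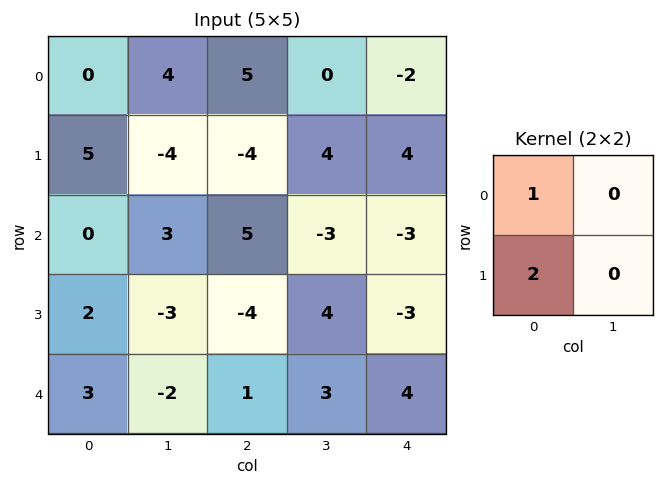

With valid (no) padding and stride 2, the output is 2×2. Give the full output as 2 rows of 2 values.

10 -3
4 -3

Output[0,0]: The receptive field on the input at this output position is [0 4 / 5 -4]. Elementwise product with the kernel and sum: 0·1 + 5·2.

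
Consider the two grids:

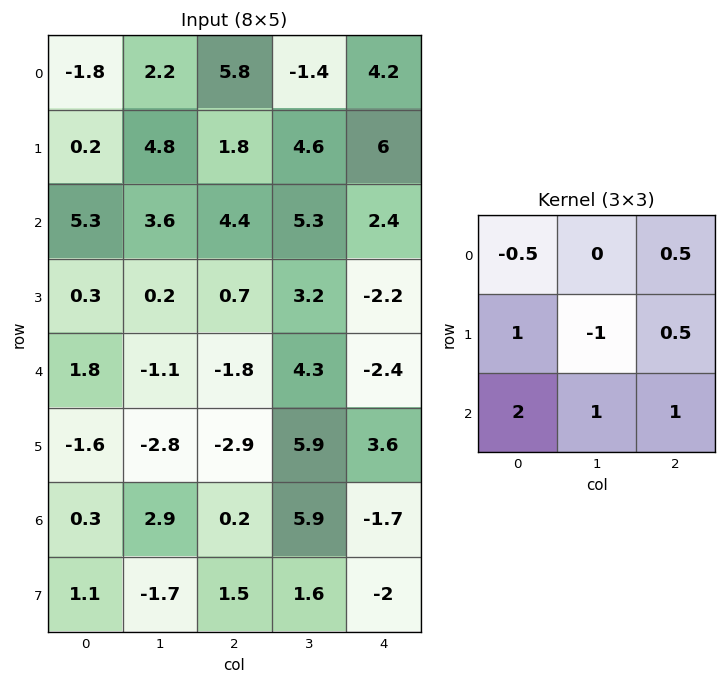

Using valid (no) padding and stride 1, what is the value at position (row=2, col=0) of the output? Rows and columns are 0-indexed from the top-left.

The receptive field on the input at this output position is [5.3 3.6 4.4 / 0.3 0.2 0.7 / 1.8 -1.1 -1.8]. Elementwise product with the kernel and sum: 5.3·-0.5 + 4.4·0.5 + 0.3·1 + 0.2·-1 + 0.7·0.5 + 1.8·2 + -1.1·1 + -1.8·1.

0.7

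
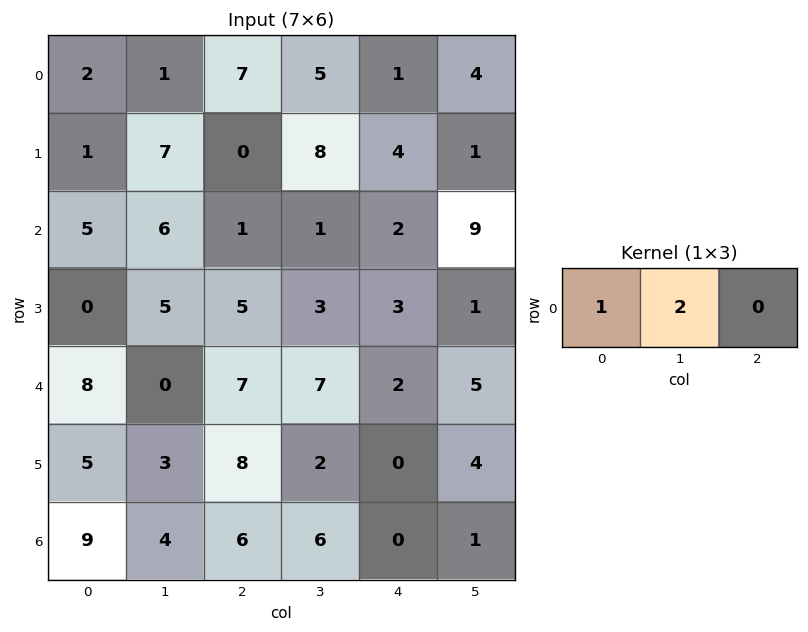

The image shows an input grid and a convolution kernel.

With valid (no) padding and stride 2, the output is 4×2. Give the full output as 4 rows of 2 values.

Output[0,0]: The receptive field on the input at this output position is [2 1 7]. Elementwise product with the kernel and sum: 2·1 + 1·2.

4 17
17 3
8 21
17 18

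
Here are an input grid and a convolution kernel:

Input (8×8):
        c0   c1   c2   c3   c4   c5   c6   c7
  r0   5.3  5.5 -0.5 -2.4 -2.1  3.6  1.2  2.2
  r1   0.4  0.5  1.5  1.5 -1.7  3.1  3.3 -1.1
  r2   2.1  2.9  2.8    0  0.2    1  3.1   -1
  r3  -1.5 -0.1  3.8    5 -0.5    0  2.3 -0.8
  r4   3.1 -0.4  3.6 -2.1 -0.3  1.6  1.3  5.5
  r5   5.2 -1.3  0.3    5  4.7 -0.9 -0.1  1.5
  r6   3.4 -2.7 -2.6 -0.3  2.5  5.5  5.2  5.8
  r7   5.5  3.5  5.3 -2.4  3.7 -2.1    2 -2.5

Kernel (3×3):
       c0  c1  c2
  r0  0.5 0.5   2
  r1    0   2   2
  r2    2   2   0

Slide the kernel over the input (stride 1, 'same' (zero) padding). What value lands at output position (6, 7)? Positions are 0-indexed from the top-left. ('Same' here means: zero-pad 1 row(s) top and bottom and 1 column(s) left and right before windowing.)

The receptive field on the zero-padded input at this output position is [-0.1 1.5 0 / 5.2 5.8 0 / 2 -2.5 0]. Elementwise product with the kernel and sum: -0.1·0.5 + 1.5·0.5 + 0·2 + 5.8·2 + 0·2 + 2·2 + -2.5·2.

11.3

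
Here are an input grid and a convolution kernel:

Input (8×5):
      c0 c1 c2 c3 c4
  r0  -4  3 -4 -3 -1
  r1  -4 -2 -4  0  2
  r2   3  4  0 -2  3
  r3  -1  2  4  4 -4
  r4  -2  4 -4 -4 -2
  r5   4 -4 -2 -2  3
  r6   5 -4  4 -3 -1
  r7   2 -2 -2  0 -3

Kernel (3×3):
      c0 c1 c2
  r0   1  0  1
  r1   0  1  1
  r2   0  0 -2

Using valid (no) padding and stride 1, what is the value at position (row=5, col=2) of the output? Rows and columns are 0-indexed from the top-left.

3

The receptive field on the input at this output position is [-2 -2 3 / 4 -3 -1 / -2 0 -3]. Elementwise product with the kernel and sum: -2·1 + 3·1 + -3·1 + -1·1 + -3·-2.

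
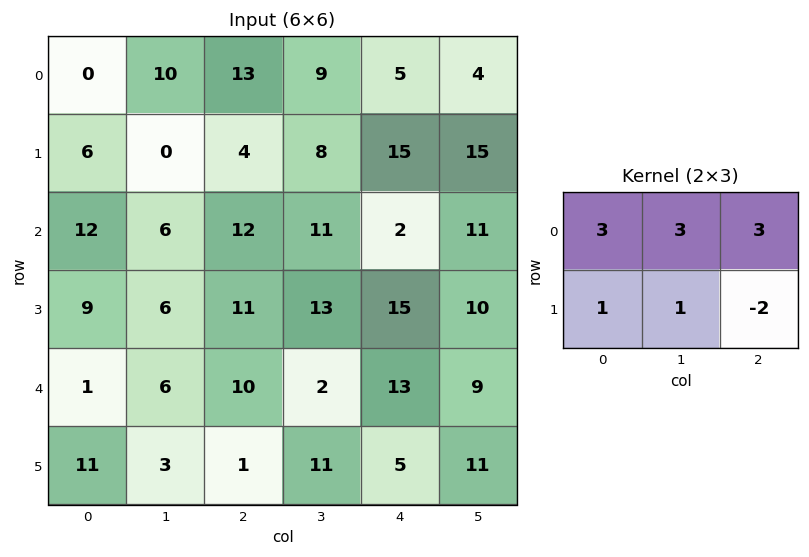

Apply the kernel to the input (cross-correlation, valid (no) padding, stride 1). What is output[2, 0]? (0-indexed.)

The receptive field on the input at this output position is [12 6 12 / 9 6 11]. Elementwise product with the kernel and sum: 12·3 + 6·3 + 12·3 + 9·1 + 6·1 + 11·-2.

83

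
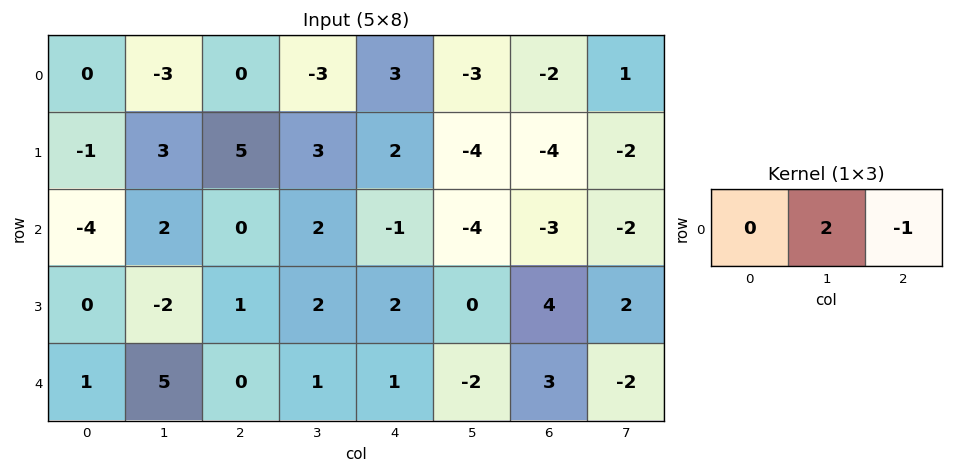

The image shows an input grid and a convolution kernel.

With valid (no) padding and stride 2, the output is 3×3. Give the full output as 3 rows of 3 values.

Output[0,0]: The receptive field on the input at this output position is [0 -3 0]. Elementwise product with the kernel and sum: -3·2 + 0·-1.
Output[0,1]: The receptive field on the input at this output position is [0 -3 3]. Elementwise product with the kernel and sum: -3·2 + 3·-1.

-6 -9 -4
4 5 -5
10 1 -7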